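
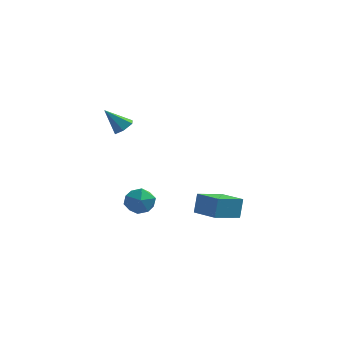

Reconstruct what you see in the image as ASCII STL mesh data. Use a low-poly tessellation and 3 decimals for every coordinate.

solid 
facet normal -0.573 -0.772 0.275
outer loop
vertex 3.203 -0.783 -2.195
vertex 1.771 0.196 -2.433
vertex 3.14 -1.174 -3.422
endloop
endfacet
facet normal 0.818 -0.559 0.136
outer loop
vertex 4.149 0.184 -3.907
vertex 3.203 -0.783 -2.195
vertex 3.14 -1.174 -3.422
endloop
endfacet
facet normal -0.573 -0.772 0.276
outer loop
vertex 3.14 -1.174 -3.422
vertex 1.771 0.196 -2.433
vertex 1.708 -0.196 -3.661
endloop
endfacet
facet normal -0.049 -0.304 -0.952
outer loop
vertex 1.708 -0.196 -3.661
vertex 4.149 0.184 -3.907
vertex 3.14 -1.174 -3.422
endloop
endfacet
facet normal 0.049 0.303 0.952
outer loop
vertex 3.203 -0.783 -2.195
vertex 2.78 1.554 -2.918
vertex 1.771 0.196 -2.433
endloop
endfacet
facet normal 0.818 -0.559 0.136
outer loop
vertex 4.212 0.576 -2.679
vertex 3.203 -0.783 -2.195
vertex 4.149 0.184 -3.907
endloop
endfacet
facet normal 0.048 0.303 0.952
outer loop
vertex 4.212 0.576 -2.679
vertex 2.78 1.554 -2.918
vertex 3.203 -0.783 -2.195
endloop
endfacet
facet normal -0.818 0.559 -0.136
outer loop
vertex 1.771 0.196 -2.433
vertex 2.78 1.554 -2.918
vertex 1.708 -0.196 -3.661
endloop
endfacet
facet normal -0.049 -0.303 -0.952
outer loop
vertex 2.717 1.163 -4.145
vertex 4.149 0.184 -3.907
vertex 1.708 -0.196 -3.661
endloop
endfacet
facet normal -0.818 0.559 -0.136
outer loop
vertex 1.708 -0.196 -3.661
vertex 2.78 1.554 -2.918
vertex 2.717 1.163 -4.145
endloop
endfacet
facet normal 0.573 0.772 -0.276
outer loop
vertex 2.717 1.163 -4.145
vertex 4.212 0.576 -2.679
vertex 4.149 0.184 -3.907
endloop
endfacet
facet normal 0.573 0.772 -0.275
outer loop
vertex 2.78 1.554 -2.918
vertex 4.212 0.576 -2.679
vertex 2.717 1.163 -4.145
endloop
endfacet
facet normal -0.820 0.557 -0.130
outer loop
vertex -1.988 1.566 -4.148
vertex -2.57 0.736 -4.033
vertex -2.317 1.298 -3.221
endloop
endfacet
facet normal -0.296 0.940 0.167
outer loop
vertex -1.988 1.566 -4.148
vertex -2.317 1.298 -3.221
vertex -1.359 1.622 -3.347
endloop
endfacet
facet normal 0.266 0.924 -0.274
outer loop
vertex -1.988 1.566 -4.148
vertex -1.359 1.622 -3.347
vertex -1.019 1.26 -4.238
endloop
endfacet
facet normal 0.089 0.531 -0.843
outer loop
vertex -1.988 1.566 -4.148
vertex -1.019 1.26 -4.238
vertex -1.768 0.713 -4.662
endloop
endfacet
facet normal -0.583 0.304 -0.754
outer loop
vertex -1.988 1.566 -4.148
vertex -1.768 0.713 -4.662
vertex -2.57 0.736 -4.033
endloop
endfacet
facet normal -0.108 0.621 0.776
outer loop
vertex -1.359 1.622 -3.347
vertex -2.317 1.298 -3.221
vertex -1.552 0.827 -2.738
endloop
endfacet
facet normal -0.955 0.002 0.296
outer loop
vertex -2.317 1.298 -3.221
vertex -2.57 0.736 -4.033
vertex -2.301 0.28 -3.162
endloop
endfacet
facet normal -0.571 -0.408 -0.713
outer loop
vertex -2.57 0.736 -4.033
vertex -1.768 0.713 -4.662
vertex -1.961 -0.082 -4.053
endloop
endfacet
facet normal 0.515 -0.042 -0.856
outer loop
vertex -1.768 0.713 -4.662
vertex -1.019 1.26 -4.238
vertex -1.003 0.242 -4.179
endloop
endfacet
facet normal 0.801 0.595 0.064
outer loop
vertex -1.019 1.26 -4.238
vertex -1.359 1.622 -3.347
vertex -0.75 0.804 -3.367
endloop
endfacet
facet normal -0.089 -0.531 0.843
outer loop
vertex -1.332 -0.026 -3.252
vertex -1.552 0.827 -2.738
vertex -2.301 0.28 -3.162
endloop
endfacet
facet normal -0.266 -0.924 0.274
outer loop
vertex -1.332 -0.026 -3.252
vertex -2.301 0.28 -3.162
vertex -1.961 -0.082 -4.053
endloop
endfacet
facet normal 0.296 -0.940 -0.167
outer loop
vertex -1.332 -0.026 -3.252
vertex -1.961 -0.082 -4.053
vertex -1.003 0.242 -4.179
endloop
endfacet
facet normal 0.820 -0.557 0.130
outer loop
vertex -1.332 -0.026 -3.252
vertex -1.003 0.242 -4.179
vertex -0.75 0.804 -3.367
endloop
endfacet
facet normal 0.583 -0.304 0.754
outer loop
vertex -1.332 -0.026 -3.252
vertex -0.75 0.804 -3.367
vertex -1.552 0.827 -2.738
endloop
endfacet
facet normal -0.515 0.042 0.856
outer loop
vertex -2.301 0.28 -3.162
vertex -1.552 0.827 -2.738
vertex -2.317 1.298 -3.221
endloop
endfacet
facet normal -0.801 -0.595 -0.064
outer loop
vertex -1.961 -0.082 -4.053
vertex -2.301 0.28 -3.162
vertex -2.57 0.736 -4.033
endloop
endfacet
facet normal 0.108 -0.621 -0.776
outer loop
vertex -1.003 0.242 -4.179
vertex -1.961 -0.082 -4.053
vertex -1.768 0.713 -4.662
endloop
endfacet
facet normal 0.955 -0.002 -0.296
outer loop
vertex -0.75 0.804 -3.367
vertex -1.003 0.242 -4.179
vertex -1.019 1.26 -4.238
endloop
endfacet
facet normal 0.571 0.408 0.713
outer loop
vertex -1.552 0.827 -2.738
vertex -0.75 0.804 -3.367
vertex -1.359 1.622 -3.347
endloop
endfacet
facet normal 0.622 0.153 -0.768
outer loop
vertex -1.23 -1.641 3.371
vertex -1.552 -2.11 3.017
vertex -1.75 -1.47 2.984
endloop
endfacet
facet normal -0.115 0.842 0.526
outer loop
vertex -1.23 -1.641 3.371
vertex -1.75 -1.47 2.984
vertex -2.528 -2.35 4.223
endloop
endfacet
facet normal 0.622 0.153 -0.768
outer loop
vertex -1.75 -1.47 2.984
vertex -1.552 -2.11 3.017
vertex -2.072 -1.939 2.63
endloop
endfacet
facet normal -0.796 0.601 -0.073
outer loop
vertex -1.75 -1.47 2.984
vertex -2.072 -1.939 2.63
vertex -2.528 -2.35 4.223
endloop
endfacet
facet normal 0.622 0.153 -0.768
outer loop
vertex -2.072 -1.939 2.63
vertex -1.552 -2.11 3.017
vertex -1.874 -2.579 2.663
endloop
endfacet
facet normal -0.896 -0.294 -0.332
outer loop
vertex -2.072 -1.939 2.63
vertex -1.874 -2.579 2.663
vertex -2.528 -2.35 4.223
endloop
endfacet
facet normal 0.622 0.153 -0.768
outer loop
vertex -1.874 -2.579 2.663
vertex -1.552 -2.11 3.017
vertex -1.354 -2.749 3.05
endloop
endfacet
facet normal -0.315 -0.949 0.007
outer loop
vertex -1.874 -2.579 2.663
vertex -1.354 -2.749 3.05
vertex -2.528 -2.35 4.223
endloop
endfacet
facet normal 0.622 0.153 -0.768
outer loop
vertex -1.354 -2.749 3.05
vertex -1.552 -2.11 3.017
vertex -1.032 -2.28 3.404
endloop
endfacet
facet normal 0.365 -0.707 0.606
outer loop
vertex -1.354 -2.749 3.05
vertex -1.032 -2.28 3.404
vertex -2.528 -2.35 4.223
endloop
endfacet
facet normal 0.622 0.153 -0.768
outer loop
vertex -1.032 -2.28 3.404
vertex -1.552 -2.11 3.017
vertex -1.23 -1.641 3.371
endloop
endfacet
facet normal 0.465 0.189 0.865
outer loop
vertex -1.032 -2.28 3.404
vertex -1.23 -1.641 3.371
vertex -2.528 -2.35 4.223
endloop
endfacet

endsolid


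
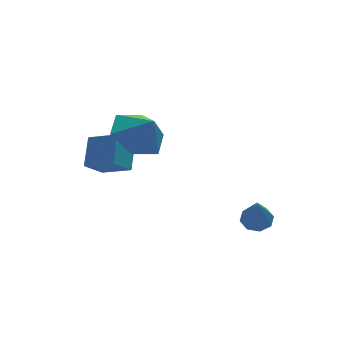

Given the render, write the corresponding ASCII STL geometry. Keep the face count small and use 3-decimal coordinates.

solid 
facet normal -0.387 0.499 -0.775
outer loop
vertex -1.168 2.085 -1.25
vertex -1.653 2.66 -0.638
vertex -0.76 2.904 -0.926
endloop
endfacet
facet normal 0.877 -0.472 0.088
outer loop
vertex -1.168 2.085 -1.25
vertex -0.76 2.904 -0.926
vertex -1.267 2.16 0.138
endloop
endfacet
facet normal -0.387 0.499 -0.775
outer loop
vertex -0.76 2.904 -0.926
vertex -1.653 2.66 -0.638
vertex -1.246 3.478 -0.314
endloop
endfacet
facet normal 0.841 0.163 0.515
outer loop
vertex -0.76 2.904 -0.926
vertex -1.246 3.478 -0.314
vertex -1.267 2.16 0.138
endloop
endfacet
facet normal -0.387 0.499 -0.775
outer loop
vertex -1.246 3.478 -0.314
vertex -1.653 2.66 -0.638
vertex -2.139 3.234 -0.026
endloop
endfacet
facet normal 0.213 0.314 0.925
outer loop
vertex -1.246 3.478 -0.314
vertex -2.139 3.234 -0.026
vertex -1.267 2.16 0.138
endloop
endfacet
facet normal -0.387 0.499 -0.775
outer loop
vertex -2.139 3.234 -0.026
vertex -1.653 2.66 -0.638
vertex -2.547 2.416 -0.349
endloop
endfacet
facet normal -0.380 -0.170 0.909
outer loop
vertex -2.139 3.234 -0.026
vertex -2.547 2.416 -0.349
vertex -1.267 2.16 0.138
endloop
endfacet
facet normal -0.387 0.499 -0.776
outer loop
vertex -2.547 2.416 -0.349
vertex -1.653 2.66 -0.638
vertex -2.061 1.841 -0.961
endloop
endfacet
facet normal -0.345 -0.805 0.483
outer loop
vertex -2.547 2.416 -0.349
vertex -2.061 1.841 -0.961
vertex -1.267 2.16 0.138
endloop
endfacet
facet normal -0.387 0.499 -0.775
outer loop
vertex -2.061 1.841 -0.961
vertex -1.653 2.66 -0.638
vertex -1.168 2.085 -1.25
endloop
endfacet
facet normal 0.284 -0.956 0.072
outer loop
vertex -2.061 1.841 -0.961
vertex -1.168 2.085 -1.25
vertex -1.267 2.16 0.138
endloop
endfacet
facet normal -0.702 -0.330 0.632
outer loop
vertex -2.1 3.28 -0.899
vertex -2.817 4.021 -1.309
vertex -2.442 2.519 -1.676
endloop
endfacet
facet normal 0.646 -0.668 0.370
outer loop
vertex -1.803 2.819 -2.251
vertex -2.1 3.28 -0.899
vertex -2.442 2.519 -1.676
endloop
endfacet
facet normal -0.702 -0.330 0.631
outer loop
vertex -2.442 2.519 -1.676
vertex -2.817 4.021 -1.309
vertex -3.159 3.26 -2.087
endloop
endfacet
facet normal -0.300 -0.668 -0.681
outer loop
vertex -3.159 3.26 -2.087
vertex -1.803 2.819 -2.251
vertex -2.442 2.519 -1.676
endloop
endfacet
facet normal 0.300 0.667 0.682
outer loop
vertex -2.1 3.28 -0.899
vertex -2.178 4.321 -1.884
vertex -2.817 4.021 -1.309
endloop
endfacet
facet normal 0.646 -0.668 0.370
outer loop
vertex -1.461 3.58 -1.473
vertex -2.1 3.28 -0.899
vertex -1.803 2.819 -2.251
endloop
endfacet
facet normal 0.299 0.668 0.682
outer loop
vertex -1.461 3.58 -1.473
vertex -2.178 4.321 -1.884
vertex -2.1 3.28 -0.899
endloop
endfacet
facet normal -0.646 0.668 -0.369
outer loop
vertex -2.817 4.021 -1.309
vertex -2.178 4.321 -1.884
vertex -3.159 3.26 -2.087
endloop
endfacet
facet normal -0.299 -0.667 -0.682
outer loop
vertex -2.52 3.56 -2.661
vertex -1.803 2.819 -2.251
vertex -3.159 3.26 -2.087
endloop
endfacet
facet normal -0.646 0.668 -0.370
outer loop
vertex -3.159 3.26 -2.087
vertex -2.178 4.321 -1.884
vertex -2.52 3.56 -2.661
endloop
endfacet
facet normal 0.702 0.330 -0.631
outer loop
vertex -2.52 3.56 -2.661
vertex -1.461 3.58 -1.473
vertex -1.803 2.819 -2.251
endloop
endfacet
facet normal 0.702 0.329 -0.631
outer loop
vertex -2.178 4.321 -1.884
vertex -1.461 3.58 -1.473
vertex -2.52 3.56 -2.661
endloop
endfacet
facet normal 0.193 0.530 -0.826
outer loop
vertex 1.77 0.022 -3.283
vertex 1.272 0.113 -3.341
vertex 1.656 0.347 -3.101
endloop
endfacet
facet normal 0.834 -0.016 0.551
outer loop
vertex 1.77 0.022 -3.283
vertex 1.656 0.347 -3.101
vertex 0.988 -0.673 -2.119
endloop
endfacet
facet normal 0.192 0.531 -0.825
outer loop
vertex 1.656 0.347 -3.101
vertex 1.272 0.113 -3.341
vertex 1.316 0.535 -3.059
endloop
endfacet
facet normal 0.375 0.504 0.778
outer loop
vertex 1.656 0.347 -3.101
vertex 1.316 0.535 -3.059
vertex 0.988 -0.673 -2.119
endloop
endfacet
facet normal 0.192 0.531 -0.825
outer loop
vertex 1.316 0.535 -3.059
vertex 1.272 0.113 -3.341
vertex 0.951 0.476 -3.182
endloop
endfacet
facet normal -0.337 0.633 0.696
outer loop
vertex 1.316 0.535 -3.059
vertex 0.951 0.476 -3.182
vertex 0.988 -0.673 -2.119
endloop
endfacet
facet normal 0.190 0.530 -0.826
outer loop
vertex 0.951 0.476 -3.182
vertex 1.272 0.113 -3.341
vertex 0.773 0.203 -3.398
endloop
endfacet
facet normal -0.887 0.298 0.353
outer loop
vertex 0.951 0.476 -3.182
vertex 0.773 0.203 -3.398
vertex 0.988 -0.673 -2.119
endloop
endfacet
facet normal 0.190 0.532 -0.825
outer loop
vertex 0.773 0.203 -3.398
vertex 1.272 0.113 -3.341
vertex 0.888 -0.122 -3.581
endloop
endfacet
facet normal -0.950 -0.308 -0.051
outer loop
vertex 0.773 0.203 -3.398
vertex 0.888 -0.122 -3.581
vertex 0.988 -0.673 -2.119
endloop
endfacet
facet normal 0.191 0.531 -0.826
outer loop
vertex 0.888 -0.122 -3.581
vertex 1.272 0.113 -3.341
vertex 1.228 -0.31 -3.623
endloop
endfacet
facet normal -0.491 -0.826 -0.278
outer loop
vertex 0.888 -0.122 -3.581
vertex 1.228 -0.31 -3.623
vertex 0.988 -0.673 -2.119
endloop
endfacet
facet normal 0.191 0.531 -0.826
outer loop
vertex 1.228 -0.31 -3.623
vertex 1.272 0.113 -3.341
vertex 1.593 -0.25 -3.5
endloop
endfacet
facet normal 0.223 -0.955 -0.195
outer loop
vertex 1.228 -0.31 -3.623
vertex 1.593 -0.25 -3.5
vertex 0.988 -0.673 -2.119
endloop
endfacet
facet normal 0.193 0.532 -0.824
outer loop
vertex 1.593 -0.25 -3.5
vertex 1.272 0.113 -3.341
vertex 1.77 0.022 -3.283
endloop
endfacet
facet normal 0.771 -0.620 0.148
outer loop
vertex 1.593 -0.25 -3.5
vertex 1.77 0.022 -3.283
vertex 0.988 -0.673 -2.119
endloop
endfacet

endsolid


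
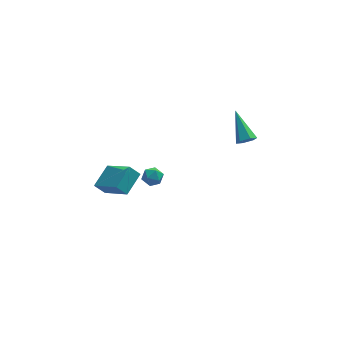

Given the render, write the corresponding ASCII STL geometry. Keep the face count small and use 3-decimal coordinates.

solid 
facet normal -0.563 -0.729 -0.390
outer loop
vertex -3.567 -3.231 -0.844
vertex -4.141 -3.126 -0.212
vertex -4.64 -1.748 -2.065
endloop
endfacet
facet normal 0.667 -0.122 -0.735
outer loop
vertex -3.779 -0.634 -1.468
vertex -3.567 -3.231 -0.844
vertex -4.64 -1.748 -2.065
endloop
endfacet
facet normal -0.563 -0.729 -0.390
outer loop
vertex -4.64 -1.748 -2.065
vertex -4.141 -3.126 -0.212
vertex -5.214 -1.643 -1.433
endloop
endfacet
facet normal -0.488 0.674 -0.555
outer loop
vertex -5.214 -1.643 -1.433
vertex -3.779 -0.634 -1.468
vertex -4.64 -1.748 -2.065
endloop
endfacet
facet normal 0.488 -0.674 0.555
outer loop
vertex -3.567 -3.231 -0.844
vertex -3.28 -2.012 0.385
vertex -4.141 -3.126 -0.212
endloop
endfacet
facet normal 0.667 -0.122 -0.735
outer loop
vertex -2.706 -2.117 -0.247
vertex -3.567 -3.231 -0.844
vertex -3.779 -0.634 -1.468
endloop
endfacet
facet normal 0.488 -0.674 0.555
outer loop
vertex -2.706 -2.117 -0.247
vertex -3.28 -2.012 0.385
vertex -3.567 -3.231 -0.844
endloop
endfacet
facet normal -0.667 0.122 0.735
outer loop
vertex -4.141 -3.126 -0.212
vertex -3.28 -2.012 0.385
vertex -5.214 -1.643 -1.433
endloop
endfacet
facet normal -0.488 0.674 -0.555
outer loop
vertex -4.353 -0.529 -0.836
vertex -3.779 -0.634 -1.468
vertex -5.214 -1.643 -1.433
endloop
endfacet
facet normal -0.667 0.122 0.735
outer loop
vertex -5.214 -1.643 -1.433
vertex -3.28 -2.012 0.385
vertex -4.353 -0.529 -0.836
endloop
endfacet
facet normal 0.563 0.729 0.390
outer loop
vertex -4.353 -0.529 -0.836
vertex -2.706 -2.117 -0.247
vertex -3.779 -0.634 -1.468
endloop
endfacet
facet normal 0.563 0.729 0.390
outer loop
vertex -3.28 -2.012 0.385
vertex -2.706 -2.117 -0.247
vertex -4.353 -0.529 -0.836
endloop
endfacet
facet normal 0.174 -0.801 -0.573
outer loop
vertex 3.933 0.178 -0.309
vertex 3.493 -0.135 -0.005
vertex 3.347 0.194 -0.509
endloop
endfacet
facet normal 0.222 0.777 -0.589
outer loop
vertex 3.933 0.178 -0.309
vertex 3.347 0.194 -0.509
vertex 3.127 1.555 1.205
endloop
endfacet
facet normal 0.173 -0.801 -0.573
outer loop
vertex 3.347 0.194 -0.509
vertex 3.493 -0.135 -0.005
vertex 2.906 -0.119 -0.205
endloop
endfacet
facet normal -0.703 0.510 -0.495
outer loop
vertex 3.347 0.194 -0.509
vertex 2.906 -0.119 -0.205
vertex 3.127 1.555 1.205
endloop
endfacet
facet normal 0.173 -0.801 -0.573
outer loop
vertex 2.906 -0.119 -0.205
vertex 3.493 -0.135 -0.005
vertex 3.053 -0.448 0.3
endloop
endfacet
facet normal -0.969 -0.071 0.236
outer loop
vertex 2.906 -0.119 -0.205
vertex 3.053 -0.448 0.3
vertex 3.127 1.555 1.205
endloop
endfacet
facet normal 0.173 -0.801 -0.572
outer loop
vertex 3.053 -0.448 0.3
vertex 3.493 -0.135 -0.005
vertex 3.639 -0.464 0.5
endloop
endfacet
facet normal -0.308 -0.382 0.871
outer loop
vertex 3.053 -0.448 0.3
vertex 3.639 -0.464 0.5
vertex 3.127 1.555 1.205
endloop
endfacet
facet normal 0.174 -0.801 -0.572
outer loop
vertex 3.639 -0.464 0.5
vertex 3.493 -0.135 -0.005
vertex 4.079 -0.151 0.196
endloop
endfacet
facet normal 0.619 -0.115 0.777
outer loop
vertex 3.639 -0.464 0.5
vertex 4.079 -0.151 0.196
vertex 3.127 1.555 1.205
endloop
endfacet
facet normal 0.174 -0.801 -0.572
outer loop
vertex 4.079 -0.151 0.196
vertex 3.493 -0.135 -0.005
vertex 3.933 0.178 -0.309
endloop
endfacet
facet normal 0.884 0.465 0.047
outer loop
vertex 4.079 -0.151 0.196
vertex 3.933 0.178 -0.309
vertex 3.127 1.555 1.205
endloop
endfacet
facet normal -0.763 -0.646 -0.034
outer loop
vertex -2.4 0.142 -3.036
vertex -1.973 -0.352 -3.236
vertex -2.089 -0.25 -2.57
endloop
endfacet
facet normal -0.875 -0.145 0.462
outer loop
vertex -2.4 0.142 -3.036
vertex -2.089 -0.25 -2.57
vertex -2.146 0.423 -2.467
endloop
endfacet
facet normal -0.859 0.492 0.141
outer loop
vertex -2.4 0.142 -3.036
vertex -2.146 0.423 -2.467
vertex -2.065 0.737 -3.069
endloop
endfacet
facet normal -0.738 0.385 -0.555
outer loop
vertex -2.4 0.142 -3.036
vertex -2.065 0.737 -3.069
vertex -1.958 0.257 -3.544
endloop
endfacet
facet normal -0.678 -0.318 -0.662
outer loop
vertex -2.4 0.142 -3.036
vertex -1.958 0.257 -3.544
vertex -1.973 -0.352 -3.236
endloop
endfacet
facet normal -0.333 -0.170 0.927
outer loop
vertex -2.146 0.423 -2.467
vertex -2.089 -0.25 -2.57
vertex -1.562 0.103 -2.316
endloop
endfacet
facet normal -0.153 -0.980 0.123
outer loop
vertex -2.089 -0.25 -2.57
vertex -1.973 -0.352 -3.236
vertex -1.455 -0.377 -2.791
endloop
endfacet
facet normal -0.016 -0.451 -0.892
outer loop
vertex -1.973 -0.352 -3.236
vertex -1.958 0.257 -3.544
vertex -1.374 -0.063 -3.393
endloop
endfacet
facet normal -0.113 0.686 -0.719
outer loop
vertex -1.958 0.257 -3.544
vertex -2.065 0.737 -3.069
vertex -1.431 0.61 -3.29
endloop
endfacet
facet normal -0.308 0.860 0.407
outer loop
vertex -2.065 0.737 -3.069
vertex -2.146 0.423 -2.467
vertex -1.547 0.712 -2.624
endloop
endfacet
facet normal 0.738 -0.385 0.555
outer loop
vertex -1.12 0.218 -2.824
vertex -1.562 0.103 -2.316
vertex -1.455 -0.377 -2.791
endloop
endfacet
facet normal 0.859 -0.492 -0.141
outer loop
vertex -1.12 0.218 -2.824
vertex -1.455 -0.377 -2.791
vertex -1.374 -0.063 -3.393
endloop
endfacet
facet normal 0.875 0.145 -0.462
outer loop
vertex -1.12 0.218 -2.824
vertex -1.374 -0.063 -3.393
vertex -1.431 0.61 -3.29
endloop
endfacet
facet normal 0.763 0.646 0.034
outer loop
vertex -1.12 0.218 -2.824
vertex -1.431 0.61 -3.29
vertex -1.547 0.712 -2.624
endloop
endfacet
facet normal 0.678 0.318 0.662
outer loop
vertex -1.12 0.218 -2.824
vertex -1.547 0.712 -2.624
vertex -1.562 0.103 -2.316
endloop
endfacet
facet normal 0.113 -0.686 0.719
outer loop
vertex -1.455 -0.377 -2.791
vertex -1.562 0.103 -2.316
vertex -2.089 -0.25 -2.57
endloop
endfacet
facet normal 0.308 -0.860 -0.407
outer loop
vertex -1.374 -0.063 -3.393
vertex -1.455 -0.377 -2.791
vertex -1.973 -0.352 -3.236
endloop
endfacet
facet normal 0.333 0.170 -0.927
outer loop
vertex -1.431 0.61 -3.29
vertex -1.374 -0.063 -3.393
vertex -1.958 0.257 -3.544
endloop
endfacet
facet normal 0.153 0.980 -0.123
outer loop
vertex -1.547 0.712 -2.624
vertex -1.431 0.61 -3.29
vertex -2.065 0.737 -3.069
endloop
endfacet
facet normal 0.016 0.451 0.892
outer loop
vertex -1.562 0.103 -2.316
vertex -1.547 0.712 -2.624
vertex -2.146 0.423 -2.467
endloop
endfacet

endsolid


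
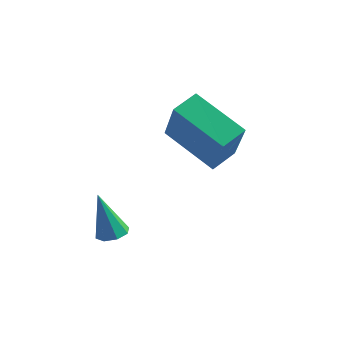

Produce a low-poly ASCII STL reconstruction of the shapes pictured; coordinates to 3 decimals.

solid 
facet normal 0.276 0.009 -0.961
outer loop
vertex 0.139 -1.401 -2.071
vertex -0.4 -1.401 -2.226
vertex -0.02 -1.005 -2.113
endloop
endfacet
facet normal 0.771 0.365 0.522
outer loop
vertex 0.139 -1.401 -2.071
vertex -0.02 -1.005 -2.113
vertex -0.88 -1.419 -0.554
endloop
endfacet
facet normal 0.276 0.009 -0.961
outer loop
vertex -0.02 -1.005 -2.113
vertex -0.4 -1.401 -2.226
vertex -0.401 -0.841 -2.221
endloop
endfacet
facet normal 0.271 0.883 0.384
outer loop
vertex -0.02 -1.005 -2.113
vertex -0.401 -0.841 -2.221
vertex -0.88 -1.419 -0.554
endloop
endfacet
facet normal 0.277 0.009 -0.961
outer loop
vertex -0.401 -0.841 -2.221
vertex -0.4 -1.401 -2.226
vertex -0.781 -1.005 -2.332
endloop
endfacet
facet normal -0.434 0.883 0.181
outer loop
vertex -0.401 -0.841 -2.221
vertex -0.781 -1.005 -2.332
vertex -0.88 -1.419 -0.554
endloop
endfacet
facet normal 0.277 0.009 -0.961
outer loop
vertex -0.781 -1.005 -2.332
vertex -0.4 -1.401 -2.226
vertex -0.938 -1.401 -2.381
endloop
endfacet
facet normal -0.930 0.365 0.033
outer loop
vertex -0.781 -1.005 -2.332
vertex -0.938 -1.401 -2.381
vertex -0.88 -1.419 -0.554
endloop
endfacet
facet normal 0.277 0.009 -0.961
outer loop
vertex -0.938 -1.401 -2.381
vertex -0.4 -1.401 -2.226
vertex -0.779 -1.797 -2.339
endloop
endfacet
facet normal -0.929 -0.370 0.026
outer loop
vertex -0.938 -1.401 -2.381
vertex -0.779 -1.797 -2.339
vertex -0.88 -1.419 -0.554
endloop
endfacet
facet normal 0.277 0.010 -0.961
outer loop
vertex -0.779 -1.797 -2.339
vertex -0.4 -1.401 -2.226
vertex -0.398 -1.961 -2.231
endloop
endfacet
facet normal -0.429 -0.888 0.164
outer loop
vertex -0.779 -1.797 -2.339
vertex -0.398 -1.961 -2.231
vertex -0.88 -1.419 -0.554
endloop
endfacet
facet normal 0.277 0.010 -0.961
outer loop
vertex -0.398 -1.961 -2.231
vertex -0.4 -1.401 -2.226
vertex -0.018 -1.797 -2.12
endloop
endfacet
facet normal 0.276 -0.888 0.367
outer loop
vertex -0.398 -1.961 -2.231
vertex -0.018 -1.797 -2.12
vertex -0.88 -1.419 -0.554
endloop
endfacet
facet normal 0.276 0.009 -0.961
outer loop
vertex -0.018 -1.797 -2.12
vertex -0.4 -1.401 -2.226
vertex 0.139 -1.401 -2.071
endloop
endfacet
facet normal 0.773 -0.370 0.515
outer loop
vertex -0.018 -1.797 -2.12
vertex 0.139 -1.401 -2.071
vertex -0.88 -1.419 -0.554
endloop
endfacet
facet normal -0.338 0.387 -0.858
outer loop
vertex -0.097 3.323 0.435
vertex 1.82 2.926 -0.5
vertex -0.437 2.374 0.141
endloop
endfacet
facet normal -0.884 0.183 0.431
outer loop
vertex 0.28 1.554 1.96
vertex -0.097 3.323 0.435
vertex -0.437 2.374 0.141
endloop
endfacet
facet normal -0.338 0.387 -0.858
outer loop
vertex -0.437 2.374 0.141
vertex 1.82 2.926 -0.5
vertex 1.481 1.977 -0.794
endloop
endfacet
facet normal -0.324 -0.904 -0.280
outer loop
vertex 1.481 1.977 -0.794
vertex 0.28 1.554 1.96
vertex -0.437 2.374 0.141
endloop
endfacet
facet normal 0.324 0.904 0.280
outer loop
vertex -0.097 3.323 0.435
vertex 2.537 2.106 1.319
vertex 1.82 2.926 -0.5
endloop
endfacet
facet normal -0.884 0.183 0.430
outer loop
vertex 0.619 2.503 2.254
vertex -0.097 3.323 0.435
vertex 0.28 1.554 1.96
endloop
endfacet
facet normal 0.324 0.904 0.280
outer loop
vertex 0.619 2.503 2.254
vertex 2.537 2.106 1.319
vertex -0.097 3.323 0.435
endloop
endfacet
facet normal 0.884 -0.182 -0.431
outer loop
vertex 1.82 2.926 -0.5
vertex 2.537 2.106 1.319
vertex 1.481 1.977 -0.794
endloop
endfacet
facet normal -0.324 -0.904 -0.280
outer loop
vertex 2.197 1.157 1.025
vertex 0.28 1.554 1.96
vertex 1.481 1.977 -0.794
endloop
endfacet
facet normal 0.884 -0.183 -0.430
outer loop
vertex 1.481 1.977 -0.794
vertex 2.537 2.106 1.319
vertex 2.197 1.157 1.025
endloop
endfacet
facet normal 0.338 -0.387 0.858
outer loop
vertex 2.197 1.157 1.025
vertex 0.619 2.503 2.254
vertex 0.28 1.554 1.96
endloop
endfacet
facet normal 0.338 -0.387 0.858
outer loop
vertex 2.537 2.106 1.319
vertex 0.619 2.503 2.254
vertex 2.197 1.157 1.025
endloop
endfacet

endsolid


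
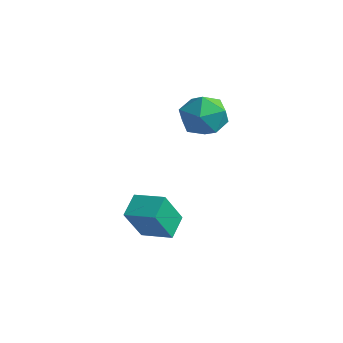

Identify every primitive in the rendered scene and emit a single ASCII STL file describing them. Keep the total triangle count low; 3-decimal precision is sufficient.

solid 
facet normal -0.936 -0.305 -0.177
outer loop
vertex 0.8 -4.576 -2.655
vertex 0.366 -3.592 -2.057
vertex 0.788 -3.594 -4.281
endloop
endfacet
facet normal 0.353 -0.800 -0.486
outer loop
vertex 2.154 -3.148 -4.023
vertex 0.8 -4.576 -2.655
vertex 0.788 -3.594 -4.281
endloop
endfacet
facet normal -0.936 -0.305 -0.177
outer loop
vertex 0.788 -3.594 -4.281
vertex 0.366 -3.592 -2.057
vertex 0.354 -2.61 -3.684
endloop
endfacet
facet normal -0.007 0.516 -0.856
outer loop
vertex 0.354 -2.61 -3.684
vertex 2.154 -3.148 -4.023
vertex 0.788 -3.594 -4.281
endloop
endfacet
facet normal 0.007 -0.517 0.856
outer loop
vertex 0.8 -4.576 -2.655
vertex 1.732 -3.146 -1.799
vertex 0.366 -3.592 -2.057
endloop
endfacet
facet normal 0.353 -0.800 -0.485
outer loop
vertex 2.166 -4.13 -2.396
vertex 0.8 -4.576 -2.655
vertex 2.154 -3.148 -4.023
endloop
endfacet
facet normal 0.006 -0.517 0.856
outer loop
vertex 2.166 -4.13 -2.396
vertex 1.732 -3.146 -1.799
vertex 0.8 -4.576 -2.655
endloop
endfacet
facet normal -0.353 0.800 0.485
outer loop
vertex 0.366 -3.592 -2.057
vertex 1.732 -3.146 -1.799
vertex 0.354 -2.61 -3.684
endloop
endfacet
facet normal -0.007 0.517 -0.856
outer loop
vertex 1.72 -2.164 -3.425
vertex 2.154 -3.148 -4.023
vertex 0.354 -2.61 -3.684
endloop
endfacet
facet normal -0.353 0.800 0.486
outer loop
vertex 0.354 -2.61 -3.684
vertex 1.732 -3.146 -1.799
vertex 1.72 -2.164 -3.425
endloop
endfacet
facet normal 0.936 0.305 0.177
outer loop
vertex 1.72 -2.164 -3.425
vertex 2.166 -4.13 -2.396
vertex 2.154 -3.148 -4.023
endloop
endfacet
facet normal 0.936 0.305 0.177
outer loop
vertex 1.732 -3.146 -1.799
vertex 2.166 -4.13 -2.396
vertex 1.72 -2.164 -3.425
endloop
endfacet
facet normal -0.943 0.291 -0.161
outer loop
vertex 0.195 0.772 1.004
vertex -0.144 -0.374 0.922
vertex -0.155 0.18 1.985
endloop
endfacet
facet normal -0.598 0.762 0.247
outer loop
vertex 0.195 0.772 1.004
vertex -0.155 0.18 1.985
vertex 0.795 0.91 2.032
endloop
endfacet
facet normal -0.029 0.993 -0.117
outer loop
vertex 0.195 0.772 1.004
vertex 0.795 0.91 2.032
vertex 1.393 0.806 0.999
endloop
endfacet
facet normal -0.022 0.663 -0.749
outer loop
vertex 0.195 0.772 1.004
vertex 1.393 0.806 0.999
vertex 0.813 0.012 0.313
endloop
endfacet
facet normal -0.587 0.229 -0.777
outer loop
vertex 0.195 0.772 1.004
vertex 0.813 0.012 0.313
vertex -0.144 -0.374 0.922
endloop
endfacet
facet normal -0.366 0.422 0.829
outer loop
vertex 0.795 0.91 2.032
vertex -0.155 0.18 1.985
vertex 0.827 -0.152 2.587
endloop
endfacet
facet normal -0.924 -0.343 0.169
outer loop
vertex -0.155 0.18 1.985
vertex -0.144 -0.374 0.922
vertex 0.247 -0.946 1.901
endloop
endfacet
facet normal -0.348 -0.442 -0.827
outer loop
vertex -0.144 -0.374 0.922
vertex 0.813 0.012 0.313
vertex 0.845 -1.05 0.868
endloop
endfacet
facet normal 0.567 0.261 -0.781
outer loop
vertex 0.813 0.012 0.313
vertex 1.393 0.806 0.999
vertex 1.795 -0.32 0.915
endloop
endfacet
facet normal 0.556 0.795 0.242
outer loop
vertex 1.393 0.806 0.999
vertex 0.795 0.91 2.032
vertex 1.784 0.234 1.978
endloop
endfacet
facet normal 0.022 -0.663 0.749
outer loop
vertex 1.445 -0.912 1.896
vertex 0.827 -0.152 2.587
vertex 0.247 -0.946 1.901
endloop
endfacet
facet normal 0.029 -0.993 0.117
outer loop
vertex 1.445 -0.912 1.896
vertex 0.247 -0.946 1.901
vertex 0.845 -1.05 0.868
endloop
endfacet
facet normal 0.598 -0.762 -0.247
outer loop
vertex 1.445 -0.912 1.896
vertex 0.845 -1.05 0.868
vertex 1.795 -0.32 0.915
endloop
endfacet
facet normal 0.943 -0.291 0.161
outer loop
vertex 1.445 -0.912 1.896
vertex 1.795 -0.32 0.915
vertex 1.784 0.234 1.978
endloop
endfacet
facet normal 0.587 -0.229 0.777
outer loop
vertex 1.445 -0.912 1.896
vertex 1.784 0.234 1.978
vertex 0.827 -0.152 2.587
endloop
endfacet
facet normal -0.567 -0.261 0.781
outer loop
vertex 0.247 -0.946 1.901
vertex 0.827 -0.152 2.587
vertex -0.155 0.18 1.985
endloop
endfacet
facet normal -0.556 -0.795 -0.242
outer loop
vertex 0.845 -1.05 0.868
vertex 0.247 -0.946 1.901
vertex -0.144 -0.374 0.922
endloop
endfacet
facet normal 0.366 -0.422 -0.829
outer loop
vertex 1.795 -0.32 0.915
vertex 0.845 -1.05 0.868
vertex 0.813 0.012 0.313
endloop
endfacet
facet normal 0.924 0.343 -0.169
outer loop
vertex 1.784 0.234 1.978
vertex 1.795 -0.32 0.915
vertex 1.393 0.806 0.999
endloop
endfacet
facet normal 0.348 0.442 0.827
outer loop
vertex 0.827 -0.152 2.587
vertex 1.784 0.234 1.978
vertex 0.795 0.91 2.032
endloop
endfacet

endsolid


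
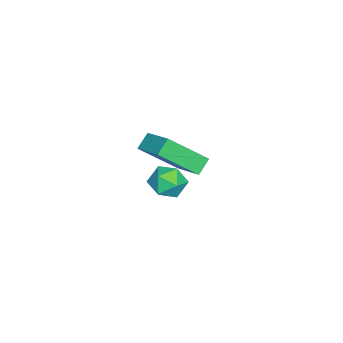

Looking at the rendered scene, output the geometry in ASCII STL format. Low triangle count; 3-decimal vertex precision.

solid 
facet normal 0.090 0.848 0.523
outer loop
vertex 0.443 -1.448 -2.313
vertex 0.485 -1.92 -1.555
vertex 1.234 -1.724 -2.001
endloop
endfacet
facet normal 0.371 0.920 -0.128
outer loop
vertex 0.443 -1.448 -2.313
vertex 1.234 -1.724 -2.001
vertex 1.056 -1.774 -2.876
endloop
endfacet
facet normal -0.141 0.782 -0.607
outer loop
vertex 0.443 -1.448 -2.313
vertex 1.056 -1.774 -2.876
vertex 0.197 -2.002 -2.97
endloop
endfacet
facet normal -0.739 0.625 -0.251
outer loop
vertex 0.443 -1.448 -2.313
vertex 0.197 -2.002 -2.97
vertex -0.156 -2.092 -2.154
endloop
endfacet
facet normal -0.597 0.666 0.448
outer loop
vertex 0.443 -1.448 -2.313
vertex -0.156 -2.092 -2.154
vertex 0.485 -1.92 -1.555
endloop
endfacet
facet normal 0.882 0.426 -0.204
outer loop
vertex 1.056 -1.774 -2.876
vertex 1.234 -1.724 -2.001
vertex 1.476 -2.448 -2.466
endloop
endfacet
facet normal 0.426 0.309 0.851
outer loop
vertex 1.234 -1.724 -2.001
vertex 0.485 -1.92 -1.555
vertex 1.123 -2.538 -1.65
endloop
endfacet
facet normal -0.685 0.016 0.728
outer loop
vertex 0.485 -1.92 -1.555
vertex -0.156 -2.092 -2.154
vertex 0.264 -2.766 -1.744
endloop
endfacet
facet normal -0.915 -0.048 -0.401
outer loop
vertex -0.156 -2.092 -2.154
vertex 0.197 -2.002 -2.97
vertex 0.086 -2.816 -2.619
endloop
endfacet
facet normal 0.053 0.205 -0.977
outer loop
vertex 0.197 -2.002 -2.97
vertex 1.056 -1.774 -2.876
vertex 0.835 -2.62 -3.065
endloop
endfacet
facet normal 0.739 -0.625 0.251
outer loop
vertex 0.877 -3.092 -2.307
vertex 1.476 -2.448 -2.466
vertex 1.123 -2.538 -1.65
endloop
endfacet
facet normal 0.141 -0.782 0.607
outer loop
vertex 0.877 -3.092 -2.307
vertex 1.123 -2.538 -1.65
vertex 0.264 -2.766 -1.744
endloop
endfacet
facet normal -0.371 -0.920 0.128
outer loop
vertex 0.877 -3.092 -2.307
vertex 0.264 -2.766 -1.744
vertex 0.086 -2.816 -2.619
endloop
endfacet
facet normal -0.090 -0.848 -0.523
outer loop
vertex 0.877 -3.092 -2.307
vertex 0.086 -2.816 -2.619
vertex 0.835 -2.62 -3.065
endloop
endfacet
facet normal 0.597 -0.666 -0.448
outer loop
vertex 0.877 -3.092 -2.307
vertex 0.835 -2.62 -3.065
vertex 1.476 -2.448 -2.466
endloop
endfacet
facet normal 0.915 0.048 0.401
outer loop
vertex 1.123 -2.538 -1.65
vertex 1.476 -2.448 -2.466
vertex 1.234 -1.724 -2.001
endloop
endfacet
facet normal -0.053 -0.205 0.977
outer loop
vertex 0.264 -2.766 -1.744
vertex 1.123 -2.538 -1.65
vertex 0.485 -1.92 -1.555
endloop
endfacet
facet normal -0.882 -0.426 0.204
outer loop
vertex 0.086 -2.816 -2.619
vertex 0.264 -2.766 -1.744
vertex -0.156 -2.092 -2.154
endloop
endfacet
facet normal -0.426 -0.309 -0.851
outer loop
vertex 0.835 -2.62 -3.065
vertex 0.086 -2.816 -2.619
vertex 0.197 -2.002 -2.97
endloop
endfacet
facet normal 0.685 -0.016 -0.728
outer loop
vertex 1.476 -2.448 -2.466
vertex 0.835 -2.62 -3.065
vertex 1.056 -1.774 -2.876
endloop
endfacet
facet normal -0.709 0.294 0.641
outer loop
vertex 3.502 -2.272 2.829
vertex 4.536 -1.191 3.476
vertex 2.863 -0.848 1.47
endloop
endfacet
facet normal -0.634 -0.663 -0.397
outer loop
vertex 3.444 -1.089 0.944
vertex 3.502 -2.272 2.829
vertex 2.863 -0.848 1.47
endloop
endfacet
facet normal -0.709 0.294 0.641
outer loop
vertex 2.863 -0.848 1.47
vertex 4.536 -1.191 3.476
vertex 3.897 0.233 2.117
endloop
endfacet
facet normal -0.309 0.688 -0.656
outer loop
vertex 3.897 0.233 2.117
vertex 3.444 -1.089 0.944
vertex 2.863 -0.848 1.47
endloop
endfacet
facet normal 0.309 -0.688 0.656
outer loop
vertex 3.502 -2.272 2.829
vertex 5.117 -1.432 2.95
vertex 4.536 -1.191 3.476
endloop
endfacet
facet normal -0.634 -0.663 -0.397
outer loop
vertex 4.083 -2.513 2.303
vertex 3.502 -2.272 2.829
vertex 3.444 -1.089 0.944
endloop
endfacet
facet normal 0.309 -0.688 0.656
outer loop
vertex 4.083 -2.513 2.303
vertex 5.117 -1.432 2.95
vertex 3.502 -2.272 2.829
endloop
endfacet
facet normal 0.634 0.663 0.397
outer loop
vertex 4.536 -1.191 3.476
vertex 5.117 -1.432 2.95
vertex 3.897 0.233 2.117
endloop
endfacet
facet normal -0.309 0.688 -0.656
outer loop
vertex 4.478 -0.008 1.591
vertex 3.444 -1.089 0.944
vertex 3.897 0.233 2.117
endloop
endfacet
facet normal 0.634 0.663 0.397
outer loop
vertex 3.897 0.233 2.117
vertex 5.117 -1.432 2.95
vertex 4.478 -0.008 1.591
endloop
endfacet
facet normal 0.709 -0.294 -0.641
outer loop
vertex 4.478 -0.008 1.591
vertex 4.083 -2.513 2.303
vertex 3.444 -1.089 0.944
endloop
endfacet
facet normal 0.709 -0.294 -0.641
outer loop
vertex 5.117 -1.432 2.95
vertex 4.083 -2.513 2.303
vertex 4.478 -0.008 1.591
endloop
endfacet

endsolid


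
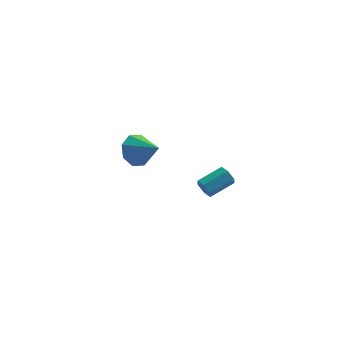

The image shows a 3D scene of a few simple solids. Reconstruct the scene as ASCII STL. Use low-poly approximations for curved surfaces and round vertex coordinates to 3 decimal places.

solid 
facet normal -0.682 0.532 -0.501
outer loop
vertex -0.839 4.315 -1.027
vertex -1.529 3.998 -0.424
vertex -0.927 4.758 -0.437
endloop
endfacet
facet normal 0.962 0.267 -0.057
outer loop
vertex -0.839 4.315 -1.027
vertex -0.927 4.758 -0.437
vertex -0.431 3.142 0.384
endloop
endfacet
facet normal -0.682 0.532 -0.502
outer loop
vertex -0.927 4.758 -0.437
vertex -1.529 3.998 -0.424
vertex -1.368 4.756 0.16
endloop
endfacet
facet normal 0.704 0.481 0.522
outer loop
vertex -0.927 4.758 -0.437
vertex -1.368 4.756 0.16
vertex -0.431 3.142 0.384
endloop
endfacet
facet normal -0.683 0.531 -0.501
outer loop
vertex -1.368 4.756 0.16
vertex -1.529 3.998 -0.424
vertex -1.903 4.309 0.415
endloop
endfacet
facet normal 0.228 0.262 0.938
outer loop
vertex -1.368 4.756 0.16
vertex -1.903 4.309 0.415
vertex -0.431 3.142 0.384
endloop
endfacet
facet normal -0.682 0.533 -0.501
outer loop
vertex -1.903 4.309 0.415
vertex -1.529 3.998 -0.424
vertex -2.22 3.681 0.179
endloop
endfacet
facet normal -0.187 -0.261 0.947
outer loop
vertex -1.903 4.309 0.415
vertex -2.22 3.681 0.179
vertex -0.431 3.142 0.384
endloop
endfacet
facet normal -0.682 0.532 -0.502
outer loop
vertex -2.22 3.681 0.179
vertex -1.529 3.998 -0.424
vertex -2.132 3.238 -0.41
endloop
endfacet
facet normal -0.299 -0.784 0.545
outer loop
vertex -2.22 3.681 0.179
vertex -2.132 3.238 -0.41
vertex -0.431 3.142 0.384
endloop
endfacet
facet normal -0.682 0.532 -0.502
outer loop
vertex -2.132 3.238 -0.41
vertex -1.529 3.998 -0.424
vertex -1.691 3.24 -1.007
endloop
endfacet
facet normal -0.041 -0.999 -0.033
outer loop
vertex -2.132 3.238 -0.41
vertex -1.691 3.24 -1.007
vertex -0.431 3.142 0.384
endloop
endfacet
facet normal -0.683 0.531 -0.501
outer loop
vertex -1.691 3.24 -1.007
vertex -1.529 3.998 -0.424
vertex -1.156 3.687 -1.263
endloop
endfacet
facet normal 0.436 -0.779 -0.450
outer loop
vertex -1.691 3.24 -1.007
vertex -1.156 3.687 -1.263
vertex -0.431 3.142 0.384
endloop
endfacet
facet normal -0.682 0.533 -0.501
outer loop
vertex -1.156 3.687 -1.263
vertex -1.529 3.998 -0.424
vertex -0.839 4.315 -1.027
endloop
endfacet
facet normal 0.850 -0.257 -0.459
outer loop
vertex -1.156 3.687 -1.263
vertex -0.839 4.315 -1.027
vertex -0.431 3.142 0.384
endloop
endfacet
facet normal -0.782 -0.529 -0.330
outer loop
vertex 2.072 -2.659 1.382
vertex 1.786 -2.484 1.779
vertex 1.797 -2.221 1.331
endloop
endfacet
facet normal 0.329 0.097 -0.939
outer loop
vertex 2.072 -2.659 1.382
vertex 1.797 -2.221 1.331
vertex 3.12 -1.951 1.823
endloop
endfacet
facet normal 0.329 0.099 -0.939
outer loop
vertex 3.12 -1.951 1.823
vertex 1.797 -2.221 1.331
vertex 2.845 -1.513 1.773
endloop
endfacet
facet normal 0.782 0.529 0.330
outer loop
vertex 3.12 -1.951 1.823
vertex 2.845 -1.513 1.773
vertex 2.834 -1.776 2.221
endloop
endfacet
facet normal -0.782 -0.528 -0.329
outer loop
vertex 1.797 -2.221 1.331
vertex 1.786 -2.484 1.779
vertex 1.511 -2.045 1.728
endloop
endfacet
facet normal -0.292 0.779 -0.555
outer loop
vertex 1.797 -2.221 1.331
vertex 1.511 -2.045 1.728
vertex 2.845 -1.513 1.773
endloop
endfacet
facet normal -0.292 0.779 -0.555
outer loop
vertex 2.845 -1.513 1.773
vertex 1.511 -2.045 1.728
vertex 2.559 -1.337 2.17
endloop
endfacet
facet normal 0.782 0.528 0.329
outer loop
vertex 2.845 -1.513 1.773
vertex 2.559 -1.337 2.17
vertex 2.834 -1.776 2.221
endloop
endfacet
facet normal -0.782 -0.528 -0.330
outer loop
vertex 1.511 -2.045 1.728
vertex 1.786 -2.484 1.779
vertex 1.5 -2.309 2.177
endloop
endfacet
facet normal -0.623 0.681 0.385
outer loop
vertex 1.511 -2.045 1.728
vertex 1.5 -2.309 2.177
vertex 2.559 -1.337 2.17
endloop
endfacet
facet normal -0.622 0.681 0.386
outer loop
vertex 2.559 -1.337 2.17
vertex 1.5 -2.309 2.177
vertex 2.548 -1.601 2.618
endloop
endfacet
facet normal 0.782 0.528 0.331
outer loop
vertex 2.559 -1.337 2.17
vertex 2.548 -1.601 2.618
vertex 2.834 -1.776 2.221
endloop
endfacet
facet normal -0.782 -0.529 -0.330
outer loop
vertex 1.5 -2.309 2.177
vertex 1.786 -2.484 1.779
vertex 1.775 -2.747 2.227
endloop
endfacet
facet normal -0.328 -0.099 0.939
outer loop
vertex 1.5 -2.309 2.177
vertex 1.775 -2.747 2.227
vertex 2.548 -1.601 2.618
endloop
endfacet
facet normal -0.330 -0.098 0.939
outer loop
vertex 2.548 -1.601 2.618
vertex 1.775 -2.747 2.227
vertex 2.823 -2.039 2.669
endloop
endfacet
facet normal 0.782 0.529 0.330
outer loop
vertex 2.548 -1.601 2.618
vertex 2.823 -2.039 2.669
vertex 2.834 -1.776 2.221
endloop
endfacet
facet normal -0.782 -0.528 -0.329
outer loop
vertex 1.775 -2.747 2.227
vertex 1.786 -2.484 1.779
vertex 2.061 -2.923 1.83
endloop
endfacet
facet normal 0.292 -0.779 0.555
outer loop
vertex 1.775 -2.747 2.227
vertex 2.061 -2.923 1.83
vertex 2.823 -2.039 2.669
endloop
endfacet
facet normal 0.292 -0.779 0.555
outer loop
vertex 2.823 -2.039 2.669
vertex 2.061 -2.923 1.83
vertex 3.109 -2.215 2.272
endloop
endfacet
facet normal 0.782 0.528 0.329
outer loop
vertex 2.823 -2.039 2.669
vertex 3.109 -2.215 2.272
vertex 2.834 -1.776 2.221
endloop
endfacet
facet normal -0.782 -0.528 -0.331
outer loop
vertex 2.061 -2.923 1.83
vertex 1.786 -2.484 1.779
vertex 2.072 -2.659 1.382
endloop
endfacet
facet normal 0.623 -0.681 -0.386
outer loop
vertex 2.061 -2.923 1.83
vertex 2.072 -2.659 1.382
vertex 3.109 -2.215 2.272
endloop
endfacet
facet normal 0.622 -0.681 -0.385
outer loop
vertex 3.109 -2.215 2.272
vertex 2.072 -2.659 1.382
vertex 3.12 -1.951 1.823
endloop
endfacet
facet normal 0.782 0.528 0.330
outer loop
vertex 3.109 -2.215 2.272
vertex 3.12 -1.951 1.823
vertex 2.834 -1.776 2.221
endloop
endfacet

endsolid


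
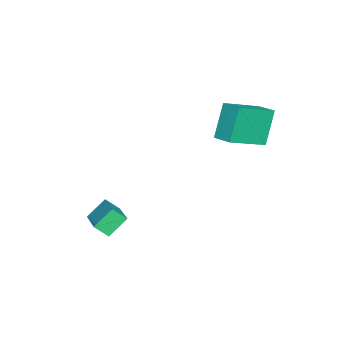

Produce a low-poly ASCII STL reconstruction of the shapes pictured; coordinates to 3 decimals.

solid 
facet normal -0.572 0.466 0.676
outer loop
vertex 1.899 -3.493 -0.645
vertex 3.43 -2.517 -0.022
vertex 1.741 -2.899 -1.188
endloop
endfacet
facet normal -0.797 -0.509 -0.325
outer loop
vertex 2.41 -3.443 -1.978
vertex 1.899 -3.493 -0.645
vertex 1.741 -2.899 -1.188
endloop
endfacet
facet normal -0.572 0.465 0.676
outer loop
vertex 1.741 -2.899 -1.188
vertex 3.43 -2.517 -0.022
vertex 3.272 -1.923 -0.564
endloop
endfacet
facet normal -0.192 0.725 -0.662
outer loop
vertex 3.272 -1.923 -0.564
vertex 2.41 -3.443 -1.978
vertex 1.741 -2.899 -1.188
endloop
endfacet
facet normal 0.193 -0.724 0.662
outer loop
vertex 1.899 -3.493 -0.645
vertex 4.099 -3.061 -0.812
vertex 3.43 -2.517 -0.022
endloop
endfacet
facet normal -0.797 -0.508 -0.325
outer loop
vertex 2.568 -4.037 -1.436
vertex 1.899 -3.493 -0.645
vertex 2.41 -3.443 -1.978
endloop
endfacet
facet normal 0.193 -0.725 0.661
outer loop
vertex 2.568 -4.037 -1.436
vertex 4.099 -3.061 -0.812
vertex 1.899 -3.493 -0.645
endloop
endfacet
facet normal 0.797 0.509 0.325
outer loop
vertex 3.43 -2.517 -0.022
vertex 4.099 -3.061 -0.812
vertex 3.272 -1.923 -0.564
endloop
endfacet
facet normal -0.193 0.725 -0.662
outer loop
vertex 3.941 -2.467 -1.355
vertex 2.41 -3.443 -1.978
vertex 3.272 -1.923 -0.564
endloop
endfacet
facet normal 0.797 0.509 0.325
outer loop
vertex 3.272 -1.923 -0.564
vertex 4.099 -3.061 -0.812
vertex 3.941 -2.467 -1.355
endloop
endfacet
facet normal 0.572 -0.465 -0.676
outer loop
vertex 3.941 -2.467 -1.355
vertex 2.568 -4.037 -1.436
vertex 2.41 -3.443 -1.978
endloop
endfacet
facet normal 0.572 -0.465 -0.675
outer loop
vertex 4.099 -3.061 -0.812
vertex 2.568 -4.037 -1.436
vertex 3.941 -2.467 -1.355
endloop
endfacet
facet normal -0.747 0.531 -0.400
outer loop
vertex -2.079 1.878 3.963
vertex -1.582 2.723 4.157
vertex -1.273 1.779 2.324
endloop
endfacet
facet normal -0.497 -0.846 -0.193
outer loop
vertex 0.222 0.717 3.123
vertex -2.079 1.878 3.963
vertex -1.273 1.779 2.324
endloop
endfacet
facet normal -0.747 0.531 -0.400
outer loop
vertex -1.273 1.779 2.324
vertex -1.582 2.723 4.157
vertex -0.775 2.625 2.518
endloop
endfacet
facet normal 0.441 -0.054 -0.896
outer loop
vertex -0.775 2.625 2.518
vertex 0.222 0.717 3.123
vertex -1.273 1.779 2.324
endloop
endfacet
facet normal -0.441 0.054 0.896
outer loop
vertex -2.079 1.878 3.963
vertex -0.087 1.661 4.956
vertex -1.582 2.723 4.157
endloop
endfacet
facet normal -0.498 -0.845 -0.194
outer loop
vertex -0.585 0.815 4.762
vertex -2.079 1.878 3.963
vertex 0.222 0.717 3.123
endloop
endfacet
facet normal -0.441 0.054 0.896
outer loop
vertex -0.585 0.815 4.762
vertex -0.087 1.661 4.956
vertex -2.079 1.878 3.963
endloop
endfacet
facet normal 0.497 0.846 0.194
outer loop
vertex -1.582 2.723 4.157
vertex -0.087 1.661 4.956
vertex -0.775 2.625 2.518
endloop
endfacet
facet normal 0.441 -0.054 -0.896
outer loop
vertex 0.719 1.562 3.317
vertex 0.222 0.717 3.123
vertex -0.775 2.625 2.518
endloop
endfacet
facet normal 0.498 0.845 0.194
outer loop
vertex -0.775 2.625 2.518
vertex -0.087 1.661 4.956
vertex 0.719 1.562 3.317
endloop
endfacet
facet normal 0.747 -0.531 0.400
outer loop
vertex 0.719 1.562 3.317
vertex -0.585 0.815 4.762
vertex 0.222 0.717 3.123
endloop
endfacet
facet normal 0.747 -0.531 0.399
outer loop
vertex -0.087 1.661 4.956
vertex -0.585 0.815 4.762
vertex 0.719 1.562 3.317
endloop
endfacet

endsolid


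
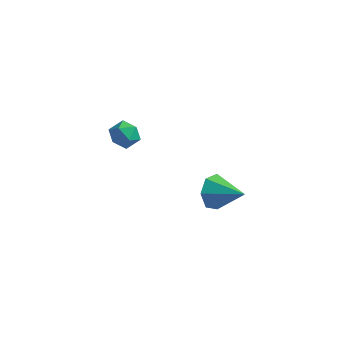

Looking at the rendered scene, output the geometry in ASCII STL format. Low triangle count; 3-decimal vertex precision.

solid 
facet normal -0.837 0.452 0.308
outer loop
vertex -3.611 2.126 -0.998
vertex -3.849 1.392 -0.567
vertex -3.366 2.008 -0.158
endloop
endfacet
facet normal -0.310 0.925 0.220
outer loop
vertex -3.611 2.126 -0.998
vertex -3.366 2.008 -0.158
vertex -2.793 2.339 -0.743
endloop
endfacet
facet normal -0.088 0.885 -0.457
outer loop
vertex -3.611 2.126 -0.998
vertex -2.793 2.339 -0.743
vertex -2.922 1.928 -1.514
endloop
endfacet
facet normal -0.479 0.388 -0.788
outer loop
vertex -3.611 2.126 -0.998
vertex -2.922 1.928 -1.514
vertex -3.575 1.343 -1.405
endloop
endfacet
facet normal -0.941 0.120 -0.315
outer loop
vertex -3.611 2.126 -0.998
vertex -3.575 1.343 -1.405
vertex -3.849 1.392 -0.567
endloop
endfacet
facet normal 0.233 0.731 0.642
outer loop
vertex -2.793 2.339 -0.743
vertex -3.366 2.008 -0.158
vertex -2.525 1.737 -0.155
endloop
endfacet
facet normal -0.620 -0.034 0.784
outer loop
vertex -3.366 2.008 -0.158
vertex -3.849 1.392 -0.567
vertex -3.178 1.152 -0.046
endloop
endfacet
facet normal -0.790 -0.571 -0.225
outer loop
vertex -3.849 1.392 -0.567
vertex -3.575 1.343 -1.405
vertex -3.307 0.741 -0.817
endloop
endfacet
facet normal -0.041 -0.138 -0.990
outer loop
vertex -3.575 1.343 -1.405
vertex -2.922 1.928 -1.514
vertex -2.734 1.072 -1.402
endloop
endfacet
facet normal 0.591 0.667 -0.454
outer loop
vertex -2.922 1.928 -1.514
vertex -2.793 2.339 -0.743
vertex -2.251 1.688 -0.993
endloop
endfacet
facet normal 0.479 -0.388 0.788
outer loop
vertex -2.489 0.954 -0.562
vertex -2.525 1.737 -0.155
vertex -3.178 1.152 -0.046
endloop
endfacet
facet normal 0.088 -0.885 0.457
outer loop
vertex -2.489 0.954 -0.562
vertex -3.178 1.152 -0.046
vertex -3.307 0.741 -0.817
endloop
endfacet
facet normal 0.310 -0.925 -0.220
outer loop
vertex -2.489 0.954 -0.562
vertex -3.307 0.741 -0.817
vertex -2.734 1.072 -1.402
endloop
endfacet
facet normal 0.837 -0.452 -0.308
outer loop
vertex -2.489 0.954 -0.562
vertex -2.734 1.072 -1.402
vertex -2.251 1.688 -0.993
endloop
endfacet
facet normal 0.941 -0.120 0.315
outer loop
vertex -2.489 0.954 -0.562
vertex -2.251 1.688 -0.993
vertex -2.525 1.737 -0.155
endloop
endfacet
facet normal 0.041 0.138 0.990
outer loop
vertex -3.178 1.152 -0.046
vertex -2.525 1.737 -0.155
vertex -3.366 2.008 -0.158
endloop
endfacet
facet normal -0.591 -0.667 0.454
outer loop
vertex -3.307 0.741 -0.817
vertex -3.178 1.152 -0.046
vertex -3.849 1.392 -0.567
endloop
endfacet
facet normal -0.233 -0.731 -0.642
outer loop
vertex -2.734 1.072 -1.402
vertex -3.307 0.741 -0.817
vertex -3.575 1.343 -1.405
endloop
endfacet
facet normal 0.620 0.034 -0.784
outer loop
vertex -2.251 1.688 -0.993
vertex -2.734 1.072 -1.402
vertex -2.922 1.928 -1.514
endloop
endfacet
facet normal 0.790 0.571 0.225
outer loop
vertex -2.525 1.737 -0.155
vertex -2.251 1.688 -0.993
vertex -2.793 2.339 -0.743
endloop
endfacet
facet normal -0.917 0.136 -0.374
outer loop
vertex 2.954 0.302 -2.443
vertex 2.555 -0.237 -1.661
vertex 2.729 0.777 -1.719
endloop
endfacet
facet normal 0.691 0.684 -0.234
outer loop
vertex 2.954 0.302 -2.443
vertex 2.729 0.777 -1.719
vertex 4.225 -0.483 -0.979
endloop
endfacet
facet normal -0.917 0.136 -0.374
outer loop
vertex 2.729 0.777 -1.719
vertex 2.555 -0.237 -1.661
vertex 2.373 0.488 -0.952
endloop
endfacet
facet normal 0.412 0.773 0.483
outer loop
vertex 2.729 0.777 -1.719
vertex 2.373 0.488 -0.952
vertex 4.225 -0.483 -0.979
endloop
endfacet
facet normal -0.917 0.136 -0.374
outer loop
vertex 2.373 0.488 -0.952
vertex 2.555 -0.237 -1.661
vertex 2.154 -0.346 -0.718
endloop
endfacet
facet normal 0.137 0.234 0.963
outer loop
vertex 2.373 0.488 -0.952
vertex 2.154 -0.346 -0.718
vertex 4.225 -0.483 -0.979
endloop
endfacet
facet normal -0.917 0.135 -0.375
outer loop
vertex 2.154 -0.346 -0.718
vertex 2.555 -0.237 -1.661
vertex 2.238 -1.098 -1.194
endloop
endfacet
facet normal 0.072 -0.528 0.846
outer loop
vertex 2.154 -0.346 -0.718
vertex 2.238 -1.098 -1.194
vertex 4.225 -0.483 -0.979
endloop
endfacet
facet normal -0.917 0.135 -0.374
outer loop
vertex 2.238 -1.098 -1.194
vertex 2.555 -0.237 -1.661
vertex 2.56 -1.202 -2.021
endloop
endfacet
facet normal 0.266 -0.938 0.222
outer loop
vertex 2.238 -1.098 -1.194
vertex 2.56 -1.202 -2.021
vertex 4.225 -0.483 -0.979
endloop
endfacet
facet normal -0.917 0.135 -0.375
outer loop
vertex 2.56 -1.202 -2.021
vertex 2.555 -0.237 -1.661
vertex 2.879 -0.578 -2.577
endloop
endfacet
facet normal 0.574 -0.688 -0.443
outer loop
vertex 2.56 -1.202 -2.021
vertex 2.879 -0.578 -2.577
vertex 4.225 -0.483 -0.979
endloop
endfacet
facet normal -0.917 0.135 -0.375
outer loop
vertex 2.879 -0.578 -2.577
vertex 2.555 -0.237 -1.661
vertex 2.954 0.302 -2.443
endloop
endfacet
facet normal 0.763 0.033 -0.645
outer loop
vertex 2.879 -0.578 -2.577
vertex 2.954 0.302 -2.443
vertex 4.225 -0.483 -0.979
endloop
endfacet

endsolid


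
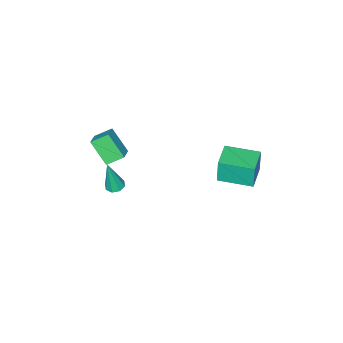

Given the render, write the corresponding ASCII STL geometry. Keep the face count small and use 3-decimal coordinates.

solid 
facet normal -0.771 -0.481 -0.417
outer loop
vertex 3.117 -3.984 0.242
vertex 2.404 -3.348 0.827
vertex 3.092 -2.868 -1.0
endloop
endfacet
facet normal 0.636 -0.568 -0.523
outer loop
vertex 3.856 -2.392 -0.587
vertex 3.117 -3.984 0.242
vertex 3.092 -2.868 -1.0
endloop
endfacet
facet normal -0.771 -0.481 -0.417
outer loop
vertex 3.092 -2.868 -1.0
vertex 2.404 -3.348 0.827
vertex 2.38 -2.233 -0.415
endloop
endfacet
facet normal -0.015 0.669 -0.744
outer loop
vertex 2.38 -2.233 -0.415
vertex 3.856 -2.392 -0.587
vertex 3.092 -2.868 -1.0
endloop
endfacet
facet normal 0.014 -0.668 0.744
outer loop
vertex 3.117 -3.984 0.242
vertex 3.168 -2.872 1.24
vertex 2.404 -3.348 0.827
endloop
endfacet
facet normal 0.637 -0.567 -0.522
outer loop
vertex 3.88 -3.507 0.655
vertex 3.117 -3.984 0.242
vertex 3.856 -2.392 -0.587
endloop
endfacet
facet normal 0.015 -0.668 0.744
outer loop
vertex 3.88 -3.507 0.655
vertex 3.168 -2.872 1.24
vertex 3.117 -3.984 0.242
endloop
endfacet
facet normal -0.636 0.568 0.522
outer loop
vertex 2.404 -3.348 0.827
vertex 3.168 -2.872 1.24
vertex 2.38 -2.233 -0.415
endloop
endfacet
facet normal -0.015 0.668 -0.744
outer loop
vertex 3.143 -1.756 -0.002
vertex 3.856 -2.392 -0.587
vertex 2.38 -2.233 -0.415
endloop
endfacet
facet normal -0.637 0.567 0.522
outer loop
vertex 2.38 -2.233 -0.415
vertex 3.168 -2.872 1.24
vertex 3.143 -1.756 -0.002
endloop
endfacet
facet normal 0.771 0.481 0.417
outer loop
vertex 3.143 -1.756 -0.002
vertex 3.88 -3.507 0.655
vertex 3.856 -2.392 -0.587
endloop
endfacet
facet normal 0.771 0.481 0.417
outer loop
vertex 3.168 -2.872 1.24
vertex 3.88 -3.507 0.655
vertex 3.143 -1.756 -0.002
endloop
endfacet
facet normal -0.877 -0.478 -0.040
outer loop
vertex -0.07 2.413 1.573
vertex -0.988 4.099 1.546
vertex -0.008 2.423 0.094
endloop
endfacet
facet normal 0.478 -0.878 0.014
outer loop
vertex 1.308 3.141 0.154
vertex -0.07 2.413 1.573
vertex -0.008 2.423 0.094
endloop
endfacet
facet normal -0.877 -0.478 -0.040
outer loop
vertex -0.008 2.423 0.094
vertex -0.988 4.099 1.546
vertex -0.926 4.11 0.067
endloop
endfacet
facet normal 0.042 0.007 -0.999
outer loop
vertex -0.926 4.11 0.067
vertex 1.308 3.141 0.154
vertex -0.008 2.423 0.094
endloop
endfacet
facet normal -0.042 -0.007 0.999
outer loop
vertex -0.07 2.413 1.573
vertex 0.328 4.817 1.606
vertex -0.988 4.099 1.546
endloop
endfacet
facet normal 0.478 -0.878 0.014
outer loop
vertex 1.246 3.13 1.633
vertex -0.07 2.413 1.573
vertex 1.308 3.141 0.154
endloop
endfacet
facet normal -0.042 -0.007 0.999
outer loop
vertex 1.246 3.13 1.633
vertex 0.328 4.817 1.606
vertex -0.07 2.413 1.573
endloop
endfacet
facet normal -0.478 0.878 -0.014
outer loop
vertex -0.988 4.099 1.546
vertex 0.328 4.817 1.606
vertex -0.926 4.11 0.067
endloop
endfacet
facet normal 0.042 0.007 -0.999
outer loop
vertex 0.39 4.827 0.127
vertex 1.308 3.141 0.154
vertex -0.926 4.11 0.067
endloop
endfacet
facet normal -0.478 0.878 -0.014
outer loop
vertex -0.926 4.11 0.067
vertex 0.328 4.817 1.606
vertex 0.39 4.827 0.127
endloop
endfacet
facet normal 0.877 0.478 0.040
outer loop
vertex 0.39 4.827 0.127
vertex 1.246 3.13 1.633
vertex 1.308 3.141 0.154
endloop
endfacet
facet normal 0.877 0.478 0.040
outer loop
vertex 0.328 4.817 1.606
vertex 1.246 3.13 1.633
vertex 0.39 4.827 0.127
endloop
endfacet
facet normal -0.155 0.108 -0.982
outer loop
vertex 3.965 -2.369 -2.788
vertex 3.441 -2.2 -2.687
vertex 3.937 -1.944 -2.737
endloop
endfacet
facet normal 0.994 0.054 0.098
outer loop
vertex 3.965 -2.369 -2.788
vertex 3.937 -1.944 -2.737
vertex 3.759 -2.42 -0.673
endloop
endfacet
facet normal -0.155 0.109 -0.982
outer loop
vertex 3.937 -1.944 -2.737
vertex 3.441 -2.2 -2.687
vertex 3.618 -1.669 -2.656
endloop
endfacet
facet normal 0.668 0.710 0.221
outer loop
vertex 3.937 -1.944 -2.737
vertex 3.618 -1.669 -2.656
vertex 3.759 -2.42 -0.673
endloop
endfacet
facet normal -0.156 0.109 -0.982
outer loop
vertex 3.618 -1.669 -2.656
vertex 3.441 -2.2 -2.687
vertex 3.195 -1.705 -2.593
endloop
endfacet
facet normal -0.027 0.934 0.356
outer loop
vertex 3.618 -1.669 -2.656
vertex 3.195 -1.705 -2.593
vertex 3.759 -2.42 -0.673
endloop
endfacet
facet normal -0.156 0.109 -0.982
outer loop
vertex 3.195 -1.705 -2.593
vertex 3.441 -2.2 -2.687
vertex 2.917 -2.03 -2.585
endloop
endfacet
facet normal -0.684 0.595 0.422
outer loop
vertex 3.195 -1.705 -2.593
vertex 2.917 -2.03 -2.585
vertex 3.759 -2.42 -0.673
endloop
endfacet
facet normal -0.156 0.108 -0.982
outer loop
vertex 2.917 -2.03 -2.585
vertex 3.441 -2.2 -2.687
vertex 2.945 -2.455 -2.636
endloop
endfacet
facet normal -0.918 -0.106 0.382
outer loop
vertex 2.917 -2.03 -2.585
vertex 2.945 -2.455 -2.636
vertex 3.759 -2.42 -0.673
endloop
endfacet
facet normal -0.156 0.108 -0.982
outer loop
vertex 2.945 -2.455 -2.636
vertex 3.441 -2.2 -2.687
vertex 3.264 -2.73 -2.717
endloop
endfacet
facet normal -0.592 -0.763 0.259
outer loop
vertex 2.945 -2.455 -2.636
vertex 3.264 -2.73 -2.717
vertex 3.759 -2.42 -0.673
endloop
endfacet
facet normal -0.155 0.107 -0.982
outer loop
vertex 3.264 -2.73 -2.717
vertex 3.441 -2.2 -2.687
vertex 3.687 -2.694 -2.78
endloop
endfacet
facet normal 0.103 -0.987 0.125
outer loop
vertex 3.264 -2.73 -2.717
vertex 3.687 -2.694 -2.78
vertex 3.759 -2.42 -0.673
endloop
endfacet
facet normal -0.154 0.108 -0.982
outer loop
vertex 3.687 -2.694 -2.78
vertex 3.441 -2.2 -2.687
vertex 3.965 -2.369 -2.788
endloop
endfacet
facet normal 0.759 -0.648 0.058
outer loop
vertex 3.687 -2.694 -2.78
vertex 3.965 -2.369 -2.788
vertex 3.759 -2.42 -0.673
endloop
endfacet

endsolid


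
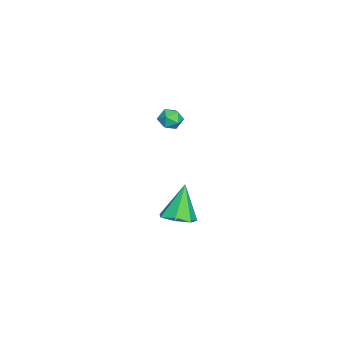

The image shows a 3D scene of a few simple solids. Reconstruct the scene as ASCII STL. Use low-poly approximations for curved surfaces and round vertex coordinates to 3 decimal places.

solid 
facet normal 0.196 0.919 0.341
outer loop
vertex -2.802 -2.36 0.896
vertex -2.59 -2.633 1.51
vertex -2.127 -2.538 0.988
endloop
endfacet
facet normal 0.284 0.886 -0.366
outer loop
vertex -2.802 -2.36 0.896
vertex -2.127 -2.538 0.988
vertex -2.449 -2.686 0.38
endloop
endfacet
facet normal -0.335 0.676 -0.656
outer loop
vertex -2.802 -2.36 0.896
vertex -2.449 -2.686 0.38
vertex -3.113 -2.873 0.526
endloop
endfacet
facet normal -0.805 0.580 -0.128
outer loop
vertex -2.802 -2.36 0.896
vertex -3.113 -2.873 0.526
vertex -3.2 -2.84 1.224
endloop
endfacet
facet normal -0.477 0.730 0.489
outer loop
vertex -2.802 -2.36 0.896
vertex -3.2 -2.84 1.224
vertex -2.59 -2.633 1.51
endloop
endfacet
facet normal 0.773 0.386 -0.503
outer loop
vertex -2.449 -2.686 0.38
vertex -2.127 -2.538 0.988
vertex -2.02 -3.16 0.676
endloop
endfacet
facet normal 0.630 0.440 0.639
outer loop
vertex -2.127 -2.538 0.988
vertex -2.59 -2.633 1.51
vertex -2.107 -3.127 1.374
endloop
endfacet
facet normal -0.458 0.135 0.879
outer loop
vertex -2.59 -2.633 1.51
vertex -3.2 -2.84 1.224
vertex -2.771 -3.314 1.52
endloop
endfacet
facet normal -0.987 -0.111 -0.118
outer loop
vertex -3.2 -2.84 1.224
vertex -3.113 -2.873 0.526
vertex -3.093 -3.462 0.912
endloop
endfacet
facet normal -0.227 0.046 -0.973
outer loop
vertex -3.113 -2.873 0.526
vertex -2.449 -2.686 0.38
vertex -2.63 -3.367 0.39
endloop
endfacet
facet normal 0.805 -0.580 0.128
outer loop
vertex -2.418 -3.64 1.004
vertex -2.02 -3.16 0.676
vertex -2.107 -3.127 1.374
endloop
endfacet
facet normal 0.335 -0.676 0.656
outer loop
vertex -2.418 -3.64 1.004
vertex -2.107 -3.127 1.374
vertex -2.771 -3.314 1.52
endloop
endfacet
facet normal -0.284 -0.886 0.366
outer loop
vertex -2.418 -3.64 1.004
vertex -2.771 -3.314 1.52
vertex -3.093 -3.462 0.912
endloop
endfacet
facet normal -0.196 -0.919 -0.341
outer loop
vertex -2.418 -3.64 1.004
vertex -3.093 -3.462 0.912
vertex -2.63 -3.367 0.39
endloop
endfacet
facet normal 0.477 -0.730 -0.489
outer loop
vertex -2.418 -3.64 1.004
vertex -2.63 -3.367 0.39
vertex -2.02 -3.16 0.676
endloop
endfacet
facet normal 0.987 0.111 0.118
outer loop
vertex -2.107 -3.127 1.374
vertex -2.02 -3.16 0.676
vertex -2.127 -2.538 0.988
endloop
endfacet
facet normal 0.227 -0.046 0.973
outer loop
vertex -2.771 -3.314 1.52
vertex -2.107 -3.127 1.374
vertex -2.59 -2.633 1.51
endloop
endfacet
facet normal -0.773 -0.386 0.503
outer loop
vertex -3.093 -3.462 0.912
vertex -2.771 -3.314 1.52
vertex -3.2 -2.84 1.224
endloop
endfacet
facet normal -0.630 -0.440 -0.639
outer loop
vertex -2.63 -3.367 0.39
vertex -3.093 -3.462 0.912
vertex -3.113 -2.873 0.526
endloop
endfacet
facet normal 0.458 -0.135 -0.879
outer loop
vertex -2.02 -3.16 0.676
vertex -2.63 -3.367 0.39
vertex -2.449 -2.686 0.38
endloop
endfacet
facet normal 0.413 -0.103 -0.905
outer loop
vertex 4.718 -1.498 -1.287
vertex 3.89 -1.501 -1.665
vertex 4.434 -0.791 -1.497
endloop
endfacet
facet normal 0.614 0.441 0.655
outer loop
vertex 4.718 -1.498 -1.287
vertex 4.434 -0.791 -1.497
vertex 3.07 -1.299 0.125
endloop
endfacet
facet normal 0.413 -0.103 -0.905
outer loop
vertex 4.434 -0.791 -1.497
vertex 3.89 -1.501 -1.665
vertex 3.741 -0.619 -1.833
endloop
endfacet
facet normal 0.064 0.936 0.347
outer loop
vertex 4.434 -0.791 -1.497
vertex 3.741 -0.619 -1.833
vertex 3.07 -1.299 0.125
endloop
endfacet
facet normal 0.415 -0.102 -0.904
outer loop
vertex 3.741 -0.619 -1.833
vertex 3.89 -1.501 -1.665
vertex 3.16 -1.111 -2.044
endloop
endfacet
facet normal -0.654 0.756 0.038
outer loop
vertex 3.741 -0.619 -1.833
vertex 3.16 -1.111 -2.044
vertex 3.07 -1.299 0.125
endloop
endfacet
facet normal 0.415 -0.103 -0.904
outer loop
vertex 3.16 -1.111 -2.044
vertex 3.89 -1.501 -1.665
vertex 3.129 -1.897 -1.969
endloop
endfacet
facet normal -0.999 0.036 -0.038
outer loop
vertex 3.16 -1.111 -2.044
vertex 3.129 -1.897 -1.969
vertex 3.07 -1.299 0.125
endloop
endfacet
facet normal 0.414 -0.102 -0.904
outer loop
vertex 3.129 -1.897 -1.969
vertex 3.89 -1.501 -1.665
vertex 3.671 -2.384 -1.666
endloop
endfacet
facet normal -0.710 -0.682 0.175
outer loop
vertex 3.129 -1.897 -1.969
vertex 3.671 -2.384 -1.666
vertex 3.07 -1.299 0.125
endloop
endfacet
facet normal 0.414 -0.102 -0.904
outer loop
vertex 3.671 -2.384 -1.666
vertex 3.89 -1.501 -1.665
vertex 4.378 -2.207 -1.362
endloop
endfacet
facet normal -0.008 -0.856 0.516
outer loop
vertex 3.671 -2.384 -1.666
vertex 4.378 -2.207 -1.362
vertex 3.07 -1.299 0.125
endloop
endfacet
facet normal 0.413 -0.103 -0.905
outer loop
vertex 4.378 -2.207 -1.362
vertex 3.89 -1.501 -1.665
vertex 4.718 -1.498 -1.287
endloop
endfacet
facet normal 0.583 -0.357 0.730
outer loop
vertex 4.378 -2.207 -1.362
vertex 4.718 -1.498 -1.287
vertex 3.07 -1.299 0.125
endloop
endfacet

endsolid


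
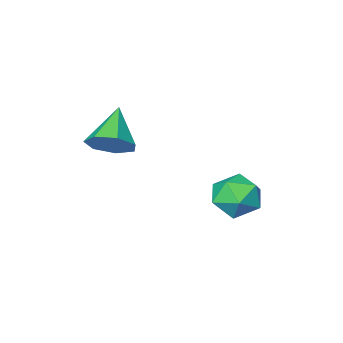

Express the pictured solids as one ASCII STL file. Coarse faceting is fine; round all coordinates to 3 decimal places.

solid 
facet normal -0.784 0.044 0.619
outer loop
vertex 0.1 -0.426 -0.207
vertex 0.545 -0.825 0.385
vertex 0.559 0.015 0.343
endloop
endfacet
facet normal -0.782 0.600 0.171
outer loop
vertex 0.1 -0.426 -0.207
vertex 0.559 0.015 0.343
vertex 0.55 0.235 -0.468
endloop
endfacet
facet normal -0.797 0.347 -0.495
outer loop
vertex 0.1 -0.426 -0.207
vertex 0.55 0.235 -0.468
vertex 0.53 -0.468 -0.929
endloop
endfacet
facet normal -0.809 -0.366 -0.460
outer loop
vertex 0.1 -0.426 -0.207
vertex 0.53 -0.468 -0.929
vertex 0.527 -1.124 -0.402
endloop
endfacet
facet normal -0.801 -0.554 0.229
outer loop
vertex 0.1 -0.426 -0.207
vertex 0.527 -1.124 -0.402
vertex 0.545 -0.825 0.385
endloop
endfacet
facet normal -0.166 0.951 0.260
outer loop
vertex 0.55 0.235 -0.468
vertex 0.559 0.015 0.343
vertex 1.273 0.244 -0.038
endloop
endfacet
facet normal -0.171 0.052 0.984
outer loop
vertex 0.559 0.015 0.343
vertex 0.545 -0.825 0.385
vertex 1.27 -0.412 0.489
endloop
endfacet
facet normal -0.198 -0.915 0.352
outer loop
vertex 0.545 -0.825 0.385
vertex 0.527 -1.124 -0.402
vertex 1.25 -1.115 0.028
endloop
endfacet
facet normal -0.211 -0.612 -0.763
outer loop
vertex 0.527 -1.124 -0.402
vertex 0.53 -0.468 -0.929
vertex 1.241 -0.895 -0.783
endloop
endfacet
facet normal -0.191 0.542 -0.818
outer loop
vertex 0.53 -0.468 -0.929
vertex 0.55 0.235 -0.468
vertex 1.255 -0.055 -0.825
endloop
endfacet
facet normal 0.809 0.366 0.460
outer loop
vertex 1.7 -0.454 -0.233
vertex 1.273 0.244 -0.038
vertex 1.27 -0.412 0.489
endloop
endfacet
facet normal 0.797 -0.347 0.495
outer loop
vertex 1.7 -0.454 -0.233
vertex 1.27 -0.412 0.489
vertex 1.25 -1.115 0.028
endloop
endfacet
facet normal 0.782 -0.600 -0.171
outer loop
vertex 1.7 -0.454 -0.233
vertex 1.25 -1.115 0.028
vertex 1.241 -0.895 -0.783
endloop
endfacet
facet normal 0.784 -0.044 -0.619
outer loop
vertex 1.7 -0.454 -0.233
vertex 1.241 -0.895 -0.783
vertex 1.255 -0.055 -0.825
endloop
endfacet
facet normal 0.801 0.554 -0.229
outer loop
vertex 1.7 -0.454 -0.233
vertex 1.255 -0.055 -0.825
vertex 1.273 0.244 -0.038
endloop
endfacet
facet normal 0.211 0.612 0.763
outer loop
vertex 1.27 -0.412 0.489
vertex 1.273 0.244 -0.038
vertex 0.559 0.015 0.343
endloop
endfacet
facet normal 0.191 -0.542 0.818
outer loop
vertex 1.25 -1.115 0.028
vertex 1.27 -0.412 0.489
vertex 0.545 -0.825 0.385
endloop
endfacet
facet normal 0.166 -0.951 -0.260
outer loop
vertex 1.241 -0.895 -0.783
vertex 1.25 -1.115 0.028
vertex 0.527 -1.124 -0.402
endloop
endfacet
facet normal 0.171 -0.052 -0.984
outer loop
vertex 1.255 -0.055 -0.825
vertex 1.241 -0.895 -0.783
vertex 0.53 -0.468 -0.929
endloop
endfacet
facet normal 0.198 0.915 -0.352
outer loop
vertex 1.273 0.244 -0.038
vertex 1.255 -0.055 -0.825
vertex 0.55 0.235 -0.468
endloop
endfacet
facet normal 0.531 0.574 -0.623
outer loop
vertex 4.748 -2.249 2.279
vertex 4.149 -1.809 2.174
vertex 4.69 -1.748 2.691
endloop
endfacet
facet normal 0.536 -0.499 0.682
outer loop
vertex 4.748 -2.249 2.279
vertex 4.69 -1.748 2.691
vertex 3.391 -2.631 3.066
endloop
endfacet
facet normal 0.531 0.575 -0.623
outer loop
vertex 4.69 -1.748 2.691
vertex 4.149 -1.809 2.174
vertex 4.224 -1.293 2.714
endloop
endfacet
facet normal 0.185 0.141 0.973
outer loop
vertex 4.69 -1.748 2.691
vertex 4.224 -1.293 2.714
vertex 3.391 -2.631 3.066
endloop
endfacet
facet normal 0.532 0.574 -0.623
outer loop
vertex 4.224 -1.293 2.714
vertex 4.149 -1.809 2.174
vertex 3.703 -1.227 2.33
endloop
endfacet
facet normal -0.477 0.489 0.731
outer loop
vertex 4.224 -1.293 2.714
vertex 3.703 -1.227 2.33
vertex 3.391 -2.631 3.066
endloop
endfacet
facet normal 0.530 0.574 -0.624
outer loop
vertex 3.703 -1.227 2.33
vertex 4.149 -1.809 2.174
vertex 3.517 -1.599 1.83
endloop
endfacet
facet normal -0.948 0.285 0.141
outer loop
vertex 3.703 -1.227 2.33
vertex 3.517 -1.599 1.83
vertex 3.391 -2.631 3.066
endloop
endfacet
facet normal 0.530 0.575 -0.623
outer loop
vertex 3.517 -1.599 1.83
vertex 4.149 -1.809 2.174
vertex 3.808 -2.129 1.588
endloop
endfacet
facet normal -0.878 -0.319 -0.356
outer loop
vertex 3.517 -1.599 1.83
vertex 3.808 -2.129 1.588
vertex 3.391 -2.631 3.066
endloop
endfacet
facet normal 0.531 0.575 -0.623
outer loop
vertex 3.808 -2.129 1.588
vertex 4.149 -1.809 2.174
vertex 4.356 -2.418 1.788
endloop
endfacet
facet normal -0.317 -0.867 -0.384
outer loop
vertex 3.808 -2.129 1.588
vertex 4.356 -2.418 1.788
vertex 3.391 -2.631 3.066
endloop
endfacet
facet normal 0.531 0.575 -0.622
outer loop
vertex 4.356 -2.418 1.788
vertex 4.149 -1.809 2.174
vertex 4.748 -2.249 2.279
endloop
endfacet
facet normal 0.311 -0.947 0.077
outer loop
vertex 4.356 -2.418 1.788
vertex 4.748 -2.249 2.279
vertex 3.391 -2.631 3.066
endloop
endfacet

endsolid


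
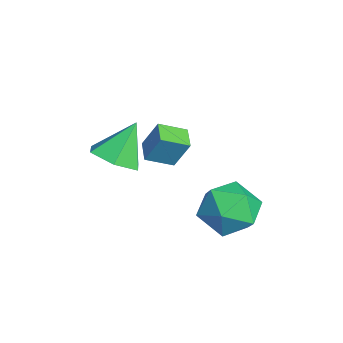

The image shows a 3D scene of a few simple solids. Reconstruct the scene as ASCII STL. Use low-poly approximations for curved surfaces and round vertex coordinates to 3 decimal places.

solid 
facet normal -0.977 0.014 0.215
outer loop
vertex -0.119 -1.26 3.809
vertex -0.202 -0.246 3.364
vertex -0.377 -1.782 2.669
endloop
endfacet
facet normal 0.076 -0.913 0.401
outer loop
vertex 0.502 -1.794 2.476
vertex -0.119 -1.26 3.809
vertex -0.377 -1.782 2.669
endloop
endfacet
facet normal -0.977 0.014 0.215
outer loop
vertex -0.377 -1.782 2.669
vertex -0.202 -0.246 3.364
vertex -0.46 -0.768 2.224
endloop
endfacet
facet normal -0.201 -0.407 -0.891
outer loop
vertex -0.46 -0.768 2.224
vertex 0.502 -1.794 2.476
vertex -0.377 -1.782 2.669
endloop
endfacet
facet normal 0.201 0.407 0.891
outer loop
vertex -0.119 -1.26 3.809
vertex 0.677 -0.258 3.171
vertex -0.202 -0.246 3.364
endloop
endfacet
facet normal 0.076 -0.913 0.401
outer loop
vertex 0.76 -1.272 3.616
vertex -0.119 -1.26 3.809
vertex 0.502 -1.794 2.476
endloop
endfacet
facet normal 0.201 0.407 0.891
outer loop
vertex 0.76 -1.272 3.616
vertex 0.677 -0.258 3.171
vertex -0.119 -1.26 3.809
endloop
endfacet
facet normal -0.076 0.913 -0.401
outer loop
vertex -0.202 -0.246 3.364
vertex 0.677 -0.258 3.171
vertex -0.46 -0.768 2.224
endloop
endfacet
facet normal -0.201 -0.407 -0.891
outer loop
vertex 0.419 -0.78 2.031
vertex 0.502 -1.794 2.476
vertex -0.46 -0.768 2.224
endloop
endfacet
facet normal -0.076 0.913 -0.401
outer loop
vertex -0.46 -0.768 2.224
vertex 0.677 -0.258 3.171
vertex 0.419 -0.78 2.031
endloop
endfacet
facet normal 0.977 -0.014 -0.215
outer loop
vertex 0.419 -0.78 2.031
vertex 0.76 -1.272 3.616
vertex 0.502 -1.794 2.476
endloop
endfacet
facet normal 0.977 -0.014 -0.215
outer loop
vertex 0.677 -0.258 3.171
vertex 0.76 -1.272 3.616
vertex 0.419 -0.78 2.031
endloop
endfacet
facet normal -0.395 0.789 -0.471
outer loop
vertex 0.574 1.759 -1.351
vertex -0.522 1.546 -0.787
vertex 0.325 2.293 -0.247
endloop
endfacet
facet normal 0.303 0.883 -0.359
outer loop
vertex 0.574 1.759 -1.351
vertex 0.325 2.293 -0.247
vertex 1.459 1.814 -0.468
endloop
endfacet
facet normal 0.651 0.347 -0.675
outer loop
vertex 0.574 1.759 -1.351
vertex 1.459 1.814 -0.468
vertex 1.314 0.771 -1.145
endloop
endfacet
facet normal 0.168 -0.079 -0.983
outer loop
vertex 0.574 1.759 -1.351
vertex 1.314 0.771 -1.145
vertex 0.09 0.605 -1.341
endloop
endfacet
facet normal -0.478 0.193 -0.857
outer loop
vertex 0.574 1.759 -1.351
vertex 0.09 0.605 -1.341
vertex -0.522 1.546 -0.787
endloop
endfacet
facet normal 0.421 0.839 0.344
outer loop
vertex 1.459 1.814 -0.468
vertex 0.325 2.293 -0.247
vertex 0.91 1.635 0.641
endloop
endfacet
facet normal -0.709 0.686 0.163
outer loop
vertex 0.325 2.293 -0.247
vertex -0.522 1.546 -0.787
vertex -0.314 1.469 0.445
endloop
endfacet
facet normal -0.843 -0.276 -0.462
outer loop
vertex -0.522 1.546 -0.787
vertex 0.09 0.605 -1.341
vertex -0.459 0.426 -0.232
endloop
endfacet
facet normal 0.204 -0.718 -0.666
outer loop
vertex 0.09 0.605 -1.341
vertex 1.314 0.771 -1.145
vertex 0.675 -0.053 -0.453
endloop
endfacet
facet normal 0.985 -0.028 -0.168
outer loop
vertex 1.314 0.771 -1.145
vertex 1.459 1.814 -0.468
vertex 1.522 0.694 0.087
endloop
endfacet
facet normal -0.168 0.079 0.983
outer loop
vertex 0.426 0.481 0.651
vertex 0.91 1.635 0.641
vertex -0.314 1.469 0.445
endloop
endfacet
facet normal -0.651 -0.347 0.675
outer loop
vertex 0.426 0.481 0.651
vertex -0.314 1.469 0.445
vertex -0.459 0.426 -0.232
endloop
endfacet
facet normal -0.303 -0.883 0.359
outer loop
vertex 0.426 0.481 0.651
vertex -0.459 0.426 -0.232
vertex 0.675 -0.053 -0.453
endloop
endfacet
facet normal 0.395 -0.789 0.471
outer loop
vertex 0.426 0.481 0.651
vertex 0.675 -0.053 -0.453
vertex 1.522 0.694 0.087
endloop
endfacet
facet normal 0.478 -0.193 0.857
outer loop
vertex 0.426 0.481 0.651
vertex 1.522 0.694 0.087
vertex 0.91 1.635 0.641
endloop
endfacet
facet normal -0.204 0.718 0.666
outer loop
vertex -0.314 1.469 0.445
vertex 0.91 1.635 0.641
vertex 0.325 2.293 -0.247
endloop
endfacet
facet normal -0.985 0.028 0.168
outer loop
vertex -0.459 0.426 -0.232
vertex -0.314 1.469 0.445
vertex -0.522 1.546 -0.787
endloop
endfacet
facet normal -0.421 -0.839 -0.344
outer loop
vertex 0.675 -0.053 -0.453
vertex -0.459 0.426 -0.232
vertex 0.09 0.605 -1.341
endloop
endfacet
facet normal 0.709 -0.686 -0.163
outer loop
vertex 1.522 0.694 0.087
vertex 0.675 -0.053 -0.453
vertex 1.314 0.771 -1.145
endloop
endfacet
facet normal 0.843 0.276 0.462
outer loop
vertex 0.91 1.635 0.641
vertex 1.522 0.694 0.087
vertex 1.459 1.814 -0.468
endloop
endfacet
facet normal 0.280 -0.475 -0.834
outer loop
vertex -0.894 -1.88 0.895
vertex -1.623 -2.628 1.076
vertex -1.874 -1.772 0.504
endloop
endfacet
facet normal 0.101 0.995 0.022
outer loop
vertex -0.894 -1.88 0.895
vertex -1.874 -1.772 0.504
vertex -2.117 -1.792 2.544
endloop
endfacet
facet normal 0.281 -0.475 -0.834
outer loop
vertex -1.874 -1.772 0.504
vertex -1.623 -2.628 1.076
vertex -2.602 -2.521 0.685
endloop
endfacet
facet normal -0.724 0.685 -0.080
outer loop
vertex -1.874 -1.772 0.504
vertex -2.602 -2.521 0.685
vertex -2.117 -1.792 2.544
endloop
endfacet
facet normal 0.281 -0.476 -0.834
outer loop
vertex -2.602 -2.521 0.685
vertex -1.623 -2.628 1.076
vertex -2.351 -3.377 1.258
endloop
endfacet
facet normal -0.955 -0.090 0.284
outer loop
vertex -2.602 -2.521 0.685
vertex -2.351 -3.377 1.258
vertex -2.117 -1.792 2.544
endloop
endfacet
facet normal 0.281 -0.476 -0.834
outer loop
vertex -2.351 -3.377 1.258
vertex -1.623 -2.628 1.076
vertex -1.372 -3.484 1.649
endloop
endfacet
facet normal -0.360 -0.555 0.750
outer loop
vertex -2.351 -3.377 1.258
vertex -1.372 -3.484 1.649
vertex -2.117 -1.792 2.544
endloop
endfacet
facet normal 0.281 -0.475 -0.834
outer loop
vertex -1.372 -3.484 1.649
vertex -1.623 -2.628 1.076
vertex -0.644 -2.736 1.468
endloop
endfacet
facet normal 0.464 -0.246 0.851
outer loop
vertex -1.372 -3.484 1.649
vertex -0.644 -2.736 1.468
vertex -2.117 -1.792 2.544
endloop
endfacet
facet normal 0.281 -0.476 -0.833
outer loop
vertex -0.644 -2.736 1.468
vertex -1.623 -2.628 1.076
vertex -0.894 -1.88 0.895
endloop
endfacet
facet normal 0.695 0.529 0.487
outer loop
vertex -0.644 -2.736 1.468
vertex -0.894 -1.88 0.895
vertex -2.117 -1.792 2.544
endloop
endfacet

endsolid
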